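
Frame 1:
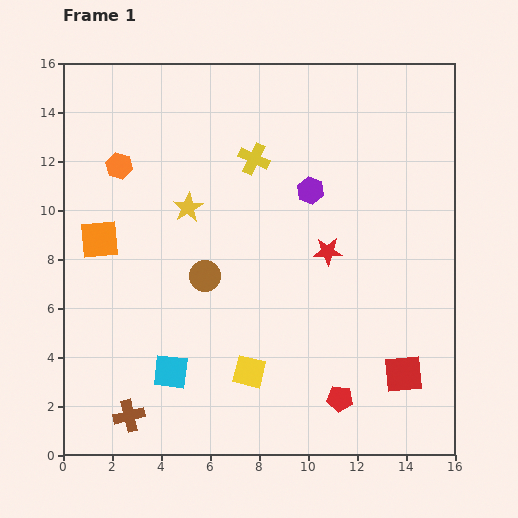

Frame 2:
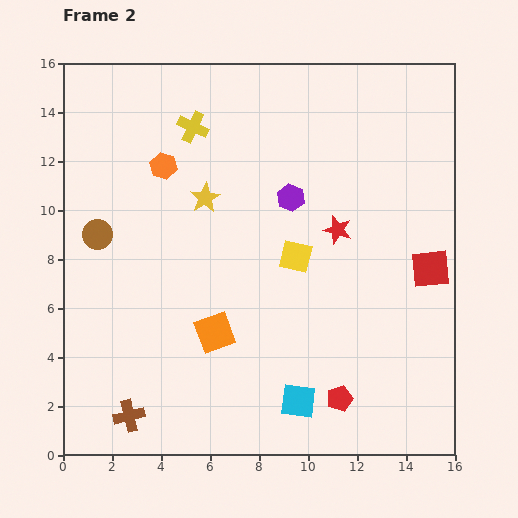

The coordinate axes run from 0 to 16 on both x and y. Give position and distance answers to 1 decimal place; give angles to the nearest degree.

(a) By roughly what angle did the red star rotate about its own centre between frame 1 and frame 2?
18° clockwise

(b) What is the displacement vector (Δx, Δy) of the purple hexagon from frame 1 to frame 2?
(-0.8, -0.3)

The purple hexagon was at (10.1, 10.8) in frame 1 and (9.3, 10.5) in frame 2.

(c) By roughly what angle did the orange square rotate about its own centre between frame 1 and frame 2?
15° counter-clockwise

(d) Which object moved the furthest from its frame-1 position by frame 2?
the orange square

(moved 6.0; next 5.3)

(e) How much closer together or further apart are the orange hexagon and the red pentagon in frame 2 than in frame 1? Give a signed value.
-1.2

Distance in frame 1: 13.1. Distance in frame 2: 11.9.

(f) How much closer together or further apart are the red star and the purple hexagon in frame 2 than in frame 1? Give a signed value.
-0.3

Distance in frame 1: 2.6. Distance in frame 2: 2.3.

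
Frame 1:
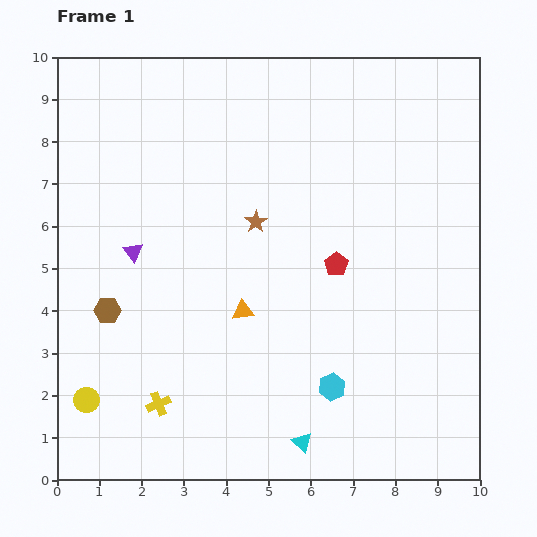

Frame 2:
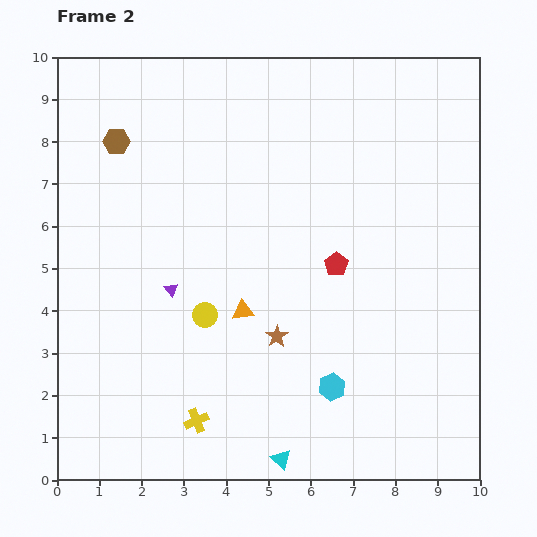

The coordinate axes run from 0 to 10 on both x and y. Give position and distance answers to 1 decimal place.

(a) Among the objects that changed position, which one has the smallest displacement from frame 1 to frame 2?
the cyan triangle

(moved 0.6)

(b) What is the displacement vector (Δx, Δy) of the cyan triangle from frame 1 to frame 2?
(-0.5, -0.4)

The cyan triangle was at (5.8, 0.9) in frame 1 and (5.3, 0.5) in frame 2.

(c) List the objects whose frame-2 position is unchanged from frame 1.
the orange triangle, the red pentagon, the cyan hexagon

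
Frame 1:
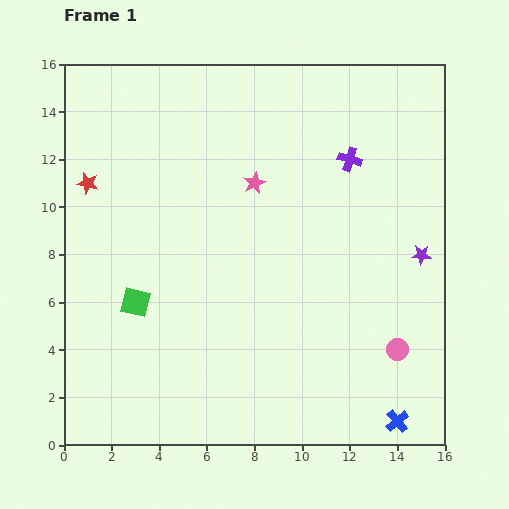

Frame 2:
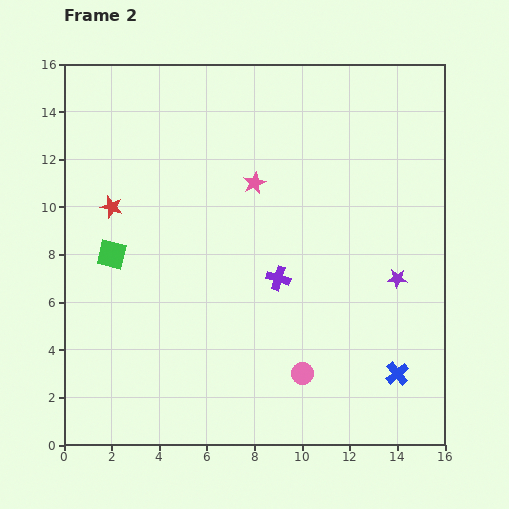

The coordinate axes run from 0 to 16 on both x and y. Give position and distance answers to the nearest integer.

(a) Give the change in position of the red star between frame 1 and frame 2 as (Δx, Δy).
(1, -1)

The red star was at (1, 11) in frame 1 and (2, 10) in frame 2.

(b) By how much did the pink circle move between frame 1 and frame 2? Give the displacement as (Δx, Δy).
(-4, -1)

The pink circle was at (14, 4) in frame 1 and (10, 3) in frame 2.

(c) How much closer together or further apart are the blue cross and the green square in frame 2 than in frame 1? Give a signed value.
+1

Distance in frame 1: 12. Distance in frame 2: 13.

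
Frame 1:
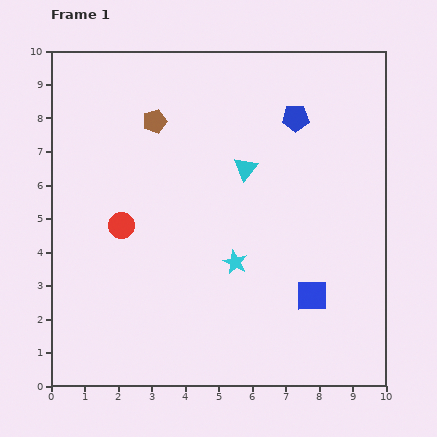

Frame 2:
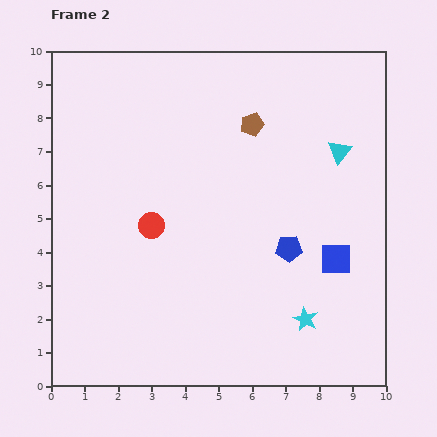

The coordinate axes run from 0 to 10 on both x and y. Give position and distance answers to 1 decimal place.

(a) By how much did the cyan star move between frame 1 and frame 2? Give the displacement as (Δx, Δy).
(2.1, -1.7)

The cyan star was at (5.5, 3.7) in frame 1 and (7.6, 2.0) in frame 2.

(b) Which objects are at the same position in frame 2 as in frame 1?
none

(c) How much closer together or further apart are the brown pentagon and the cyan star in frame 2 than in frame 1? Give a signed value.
+1.2

Distance in frame 1: 4.8. Distance in frame 2: 6.0.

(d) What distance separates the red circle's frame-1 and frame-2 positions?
0.9

The red circle moved from (2.1, 4.8) to (3.0, 4.8), a distance of √(0.9² + 0.0²) ≈ 0.9.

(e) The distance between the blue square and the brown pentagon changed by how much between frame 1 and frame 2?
-2.3

Distance in frame 1: 7.0. Distance in frame 2: 4.7.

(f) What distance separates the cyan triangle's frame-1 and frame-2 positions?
2.8

The cyan triangle moved from (5.8, 6.5) to (8.6, 7.0), a distance of √(2.8² + 0.5²) ≈ 2.8.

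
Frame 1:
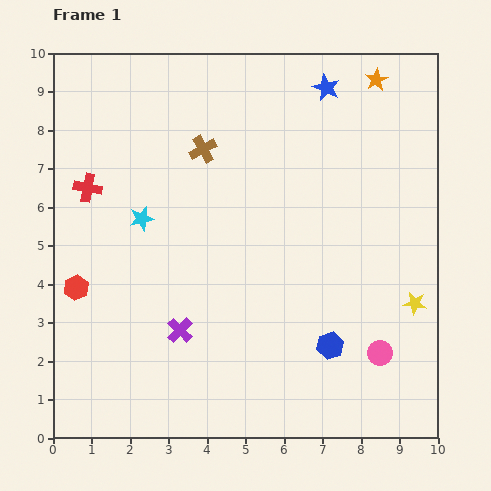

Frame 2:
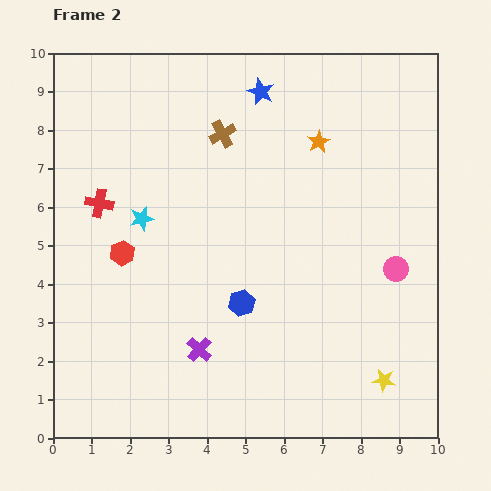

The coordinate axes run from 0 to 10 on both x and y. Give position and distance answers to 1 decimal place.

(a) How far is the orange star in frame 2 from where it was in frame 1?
2.2

The orange star moved from (8.4, 9.3) to (6.9, 7.7), a distance of √(1.5² + 1.6²) ≈ 2.2.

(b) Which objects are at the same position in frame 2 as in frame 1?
the cyan star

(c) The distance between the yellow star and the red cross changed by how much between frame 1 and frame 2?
-0.3

Distance in frame 1: 9.0. Distance in frame 2: 8.7.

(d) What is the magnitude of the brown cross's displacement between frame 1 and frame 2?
0.6

The brown cross moved from (3.9, 7.5) to (4.4, 7.9), a distance of √(0.5² + 0.4²) ≈ 0.6.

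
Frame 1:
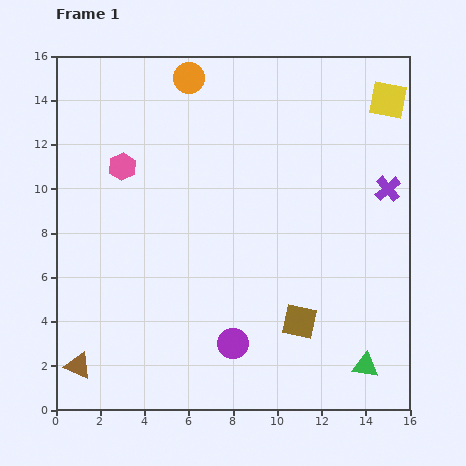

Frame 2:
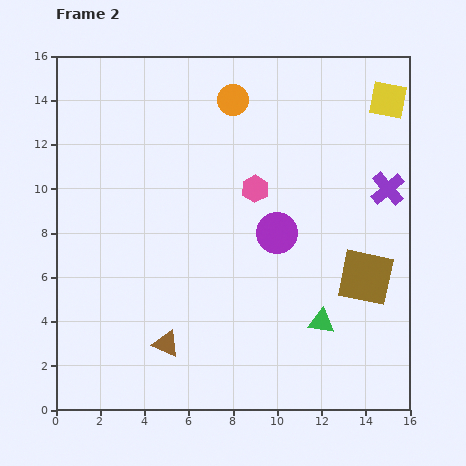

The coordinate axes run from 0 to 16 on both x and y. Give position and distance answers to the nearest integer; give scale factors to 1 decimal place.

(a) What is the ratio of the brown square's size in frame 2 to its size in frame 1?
1.6×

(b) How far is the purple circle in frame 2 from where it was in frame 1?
5

The purple circle moved from (8, 3) to (10, 8), a distance of √(2² + 5²) ≈ 5.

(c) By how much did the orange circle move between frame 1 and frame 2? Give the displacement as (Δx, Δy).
(2, -1)

The orange circle was at (6, 15) in frame 1 and (8, 14) in frame 2.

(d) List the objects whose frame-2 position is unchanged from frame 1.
the purple cross, the yellow square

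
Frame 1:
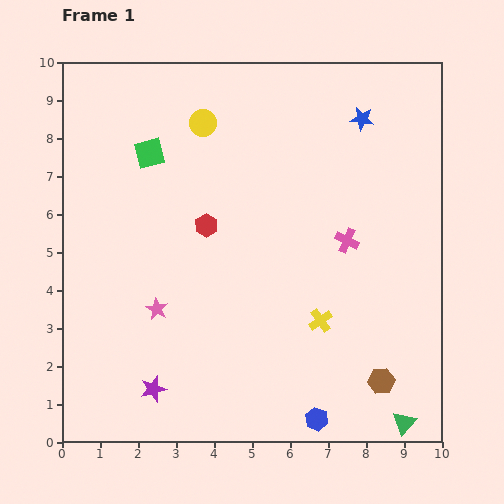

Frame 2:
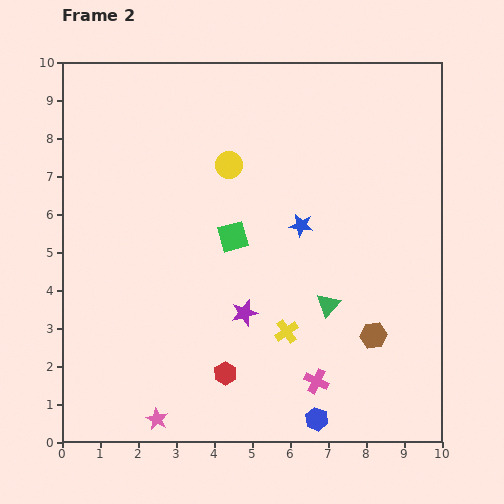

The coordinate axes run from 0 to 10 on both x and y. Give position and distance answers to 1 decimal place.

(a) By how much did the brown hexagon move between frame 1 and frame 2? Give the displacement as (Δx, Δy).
(-0.2, 1.2)

The brown hexagon was at (8.4, 1.6) in frame 1 and (8.2, 2.8) in frame 2.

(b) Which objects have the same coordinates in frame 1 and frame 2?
the blue hexagon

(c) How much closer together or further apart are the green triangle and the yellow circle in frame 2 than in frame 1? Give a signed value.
-5.0

Distance in frame 1: 9.5. Distance in frame 2: 4.5.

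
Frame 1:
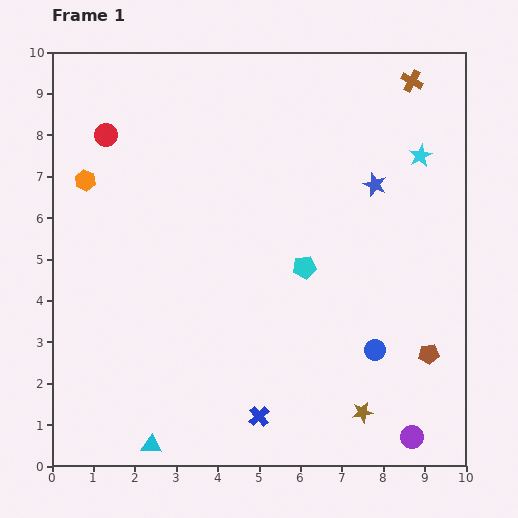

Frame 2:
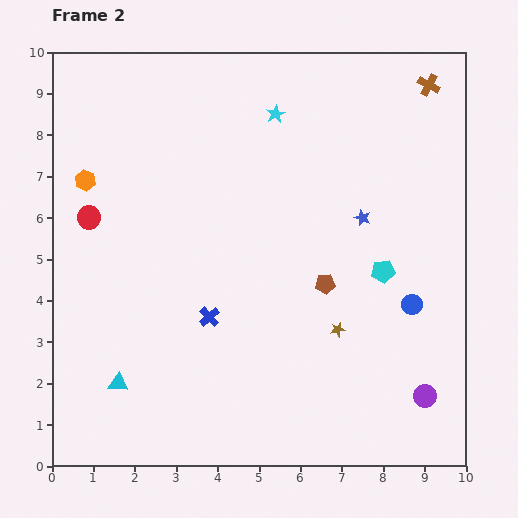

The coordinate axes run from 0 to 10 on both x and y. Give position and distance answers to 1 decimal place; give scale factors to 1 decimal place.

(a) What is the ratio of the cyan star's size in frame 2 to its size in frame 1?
0.8×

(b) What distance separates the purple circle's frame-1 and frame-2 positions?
1.0

The purple circle moved from (8.7, 0.7) to (9.0, 1.7), a distance of √(0.3² + 1.0²) ≈ 1.0.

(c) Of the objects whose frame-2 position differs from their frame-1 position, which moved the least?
the brown cross

(moved 0.4)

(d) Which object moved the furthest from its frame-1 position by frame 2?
the cyan star

(moved 3.6; next 3.0)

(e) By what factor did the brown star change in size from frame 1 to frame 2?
0.7×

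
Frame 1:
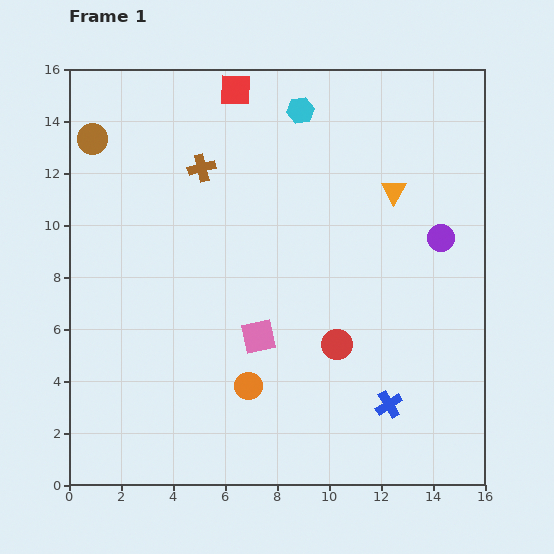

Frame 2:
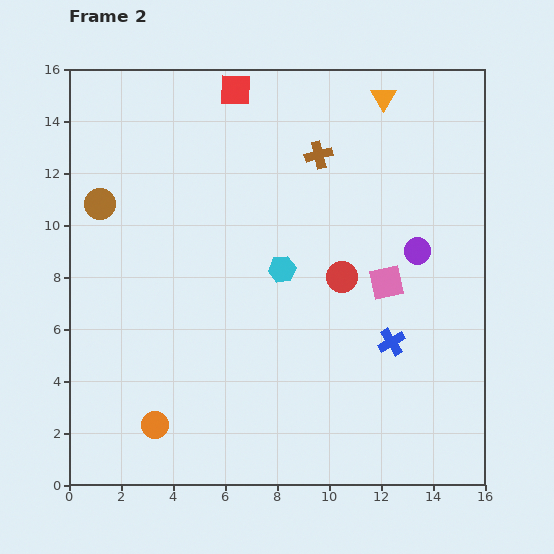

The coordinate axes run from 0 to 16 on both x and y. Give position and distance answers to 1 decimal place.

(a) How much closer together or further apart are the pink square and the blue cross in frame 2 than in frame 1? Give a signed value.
-3.3

Distance in frame 1: 5.6. Distance in frame 2: 2.3.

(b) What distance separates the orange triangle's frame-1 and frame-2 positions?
3.6

The orange triangle moved from (12.5, 11.3) to (12.1, 14.9), a distance of √(0.4² + 3.6²) ≈ 3.6.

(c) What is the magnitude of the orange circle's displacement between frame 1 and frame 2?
3.9

The orange circle moved from (6.9, 3.8) to (3.3, 2.3), a distance of √(3.6² + 1.5²) ≈ 3.9.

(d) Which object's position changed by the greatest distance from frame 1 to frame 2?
the cyan hexagon

(moved 6.1; next 5.3)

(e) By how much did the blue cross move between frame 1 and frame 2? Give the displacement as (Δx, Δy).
(0.1, 2.4)

The blue cross was at (12.3, 3.1) in frame 1 and (12.4, 5.5) in frame 2.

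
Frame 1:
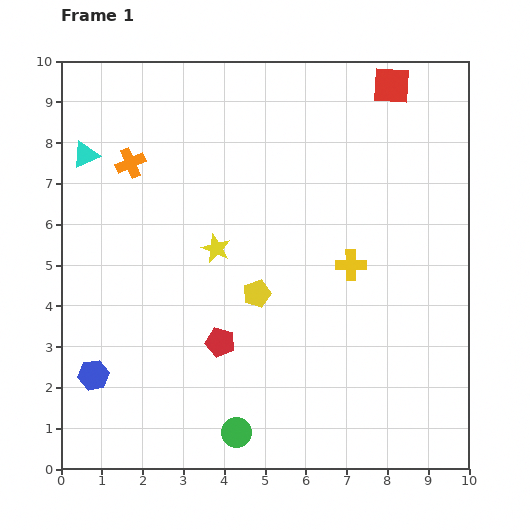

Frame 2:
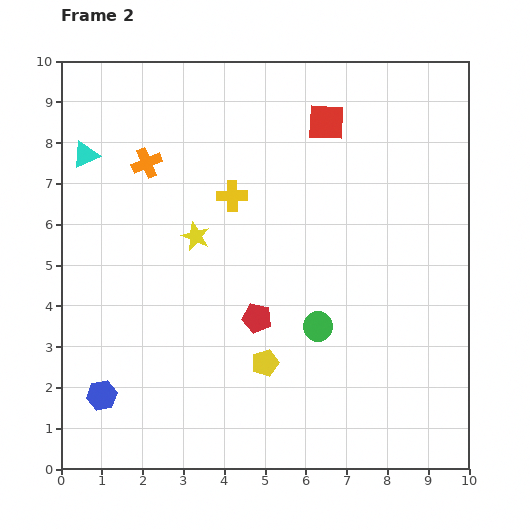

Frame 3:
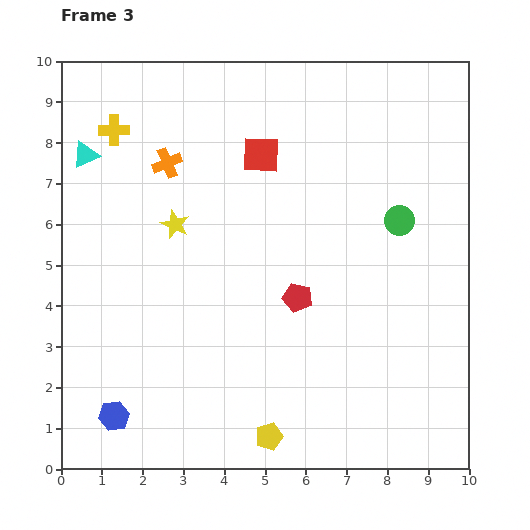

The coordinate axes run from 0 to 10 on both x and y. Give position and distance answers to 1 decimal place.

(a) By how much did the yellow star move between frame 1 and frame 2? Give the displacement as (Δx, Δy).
(-0.5, 0.3)

The yellow star was at (3.8, 5.4) in frame 1 and (3.3, 5.7) in frame 2.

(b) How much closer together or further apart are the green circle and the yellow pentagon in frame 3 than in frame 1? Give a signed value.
+2.8

Distance in frame 1: 3.4. Distance in frame 3: 6.2.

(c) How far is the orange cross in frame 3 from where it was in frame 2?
0.5

The orange cross moved from (2.1, 7.5) to (2.6, 7.5), a distance of √(0.5² + 0.0²) ≈ 0.5.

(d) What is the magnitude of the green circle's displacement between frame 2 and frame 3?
3.3

The green circle moved from (6.3, 3.5) to (8.3, 6.1), a distance of √(2.0² + 2.6²) ≈ 3.3.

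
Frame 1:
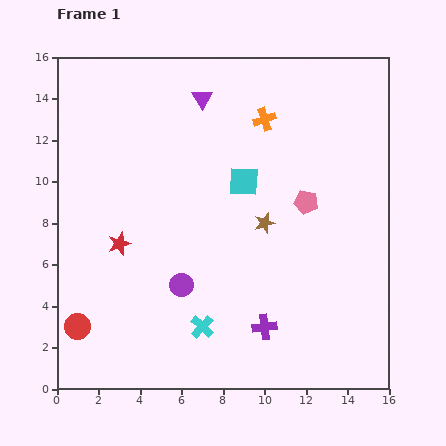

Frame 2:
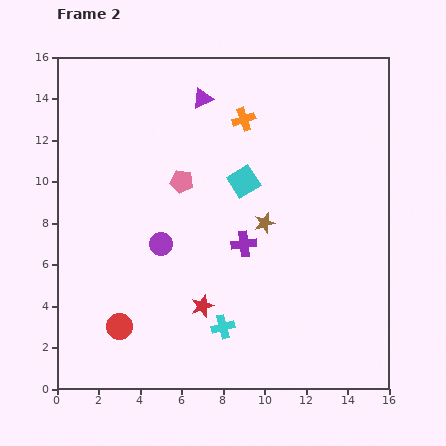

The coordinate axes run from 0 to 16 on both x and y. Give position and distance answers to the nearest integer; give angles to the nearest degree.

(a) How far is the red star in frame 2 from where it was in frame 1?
5

The red star moved from (3, 7) to (7, 4), a distance of √(4² + 3²) ≈ 5.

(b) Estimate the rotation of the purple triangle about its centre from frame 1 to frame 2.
35° clockwise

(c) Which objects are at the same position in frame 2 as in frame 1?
the brown star, the purple triangle, the cyan square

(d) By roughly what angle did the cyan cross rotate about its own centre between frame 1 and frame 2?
33° clockwise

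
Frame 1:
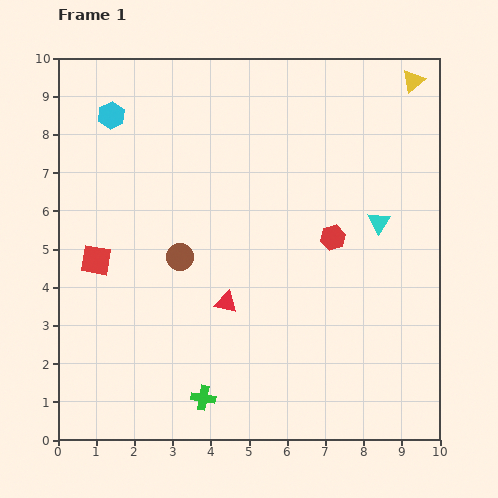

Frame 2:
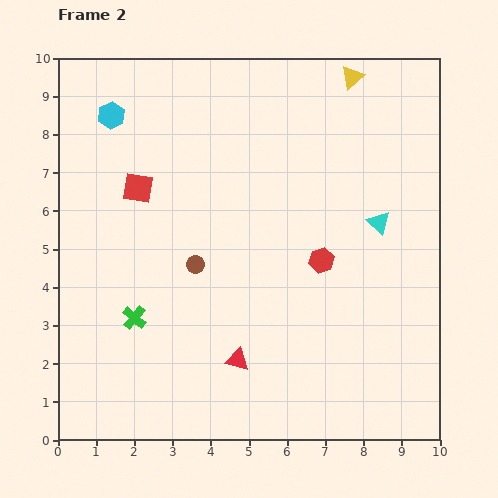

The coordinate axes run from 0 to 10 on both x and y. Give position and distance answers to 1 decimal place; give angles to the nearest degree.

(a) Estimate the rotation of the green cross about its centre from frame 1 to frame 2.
30° clockwise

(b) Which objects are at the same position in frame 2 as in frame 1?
the cyan triangle, the cyan hexagon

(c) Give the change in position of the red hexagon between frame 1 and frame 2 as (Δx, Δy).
(-0.3, -0.6)

The red hexagon was at (7.2, 5.3) in frame 1 and (6.9, 4.7) in frame 2.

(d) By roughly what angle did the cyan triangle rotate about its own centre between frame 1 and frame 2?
20° counter-clockwise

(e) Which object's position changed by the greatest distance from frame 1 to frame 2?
the green cross

(moved 2.8; next 2.2)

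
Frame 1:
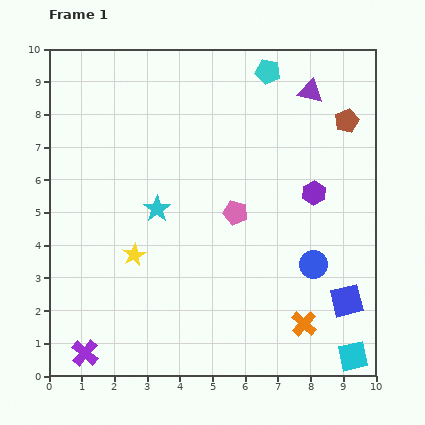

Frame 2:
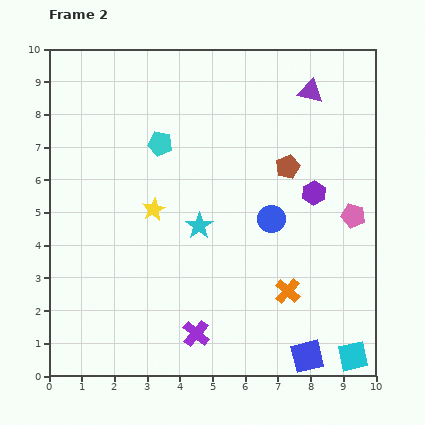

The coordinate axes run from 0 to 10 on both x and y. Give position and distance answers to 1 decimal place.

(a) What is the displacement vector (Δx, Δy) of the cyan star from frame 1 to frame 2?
(1.3, -0.5)

The cyan star was at (3.3, 5.1) in frame 1 and (4.6, 4.6) in frame 2.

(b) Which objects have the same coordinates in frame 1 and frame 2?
the purple triangle, the cyan square, the purple hexagon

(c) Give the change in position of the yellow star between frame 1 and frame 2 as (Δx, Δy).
(0.6, 1.4)

The yellow star was at (2.6, 3.7) in frame 1 and (3.2, 5.1) in frame 2.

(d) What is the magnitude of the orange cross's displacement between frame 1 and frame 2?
1.1

The orange cross moved from (7.8, 1.6) to (7.3, 2.6), a distance of √(0.5² + 1.0²) ≈ 1.1.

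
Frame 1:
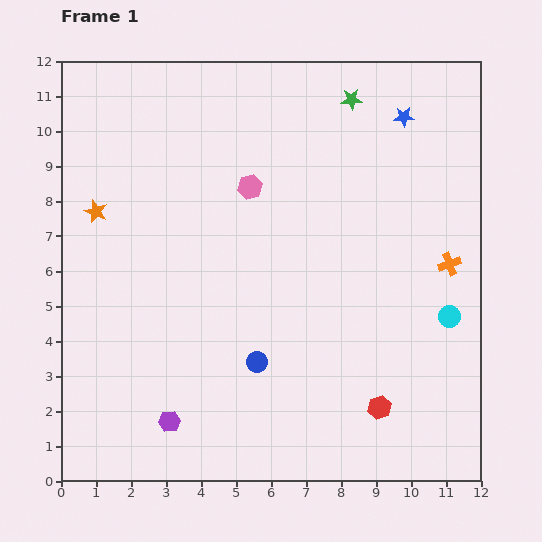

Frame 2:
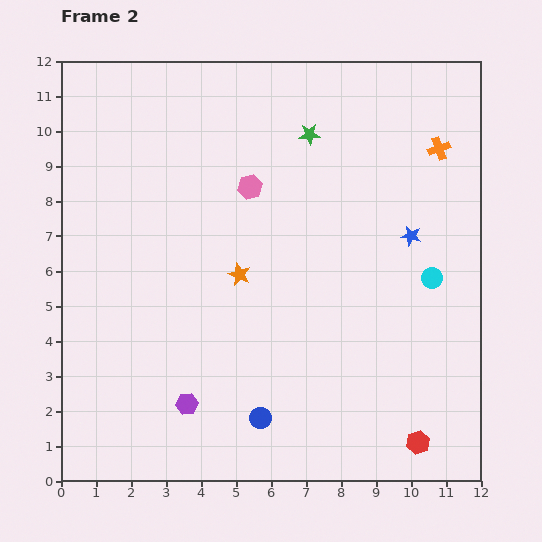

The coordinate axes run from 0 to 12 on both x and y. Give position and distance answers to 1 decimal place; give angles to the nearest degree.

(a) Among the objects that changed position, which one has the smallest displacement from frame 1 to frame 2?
the purple hexagon

(moved 0.7)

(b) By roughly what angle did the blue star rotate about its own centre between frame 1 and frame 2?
16° clockwise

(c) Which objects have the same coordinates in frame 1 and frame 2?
the pink hexagon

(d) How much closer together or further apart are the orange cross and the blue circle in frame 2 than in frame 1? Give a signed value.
+3.0

Distance in frame 1: 6.2. Distance in frame 2: 9.2.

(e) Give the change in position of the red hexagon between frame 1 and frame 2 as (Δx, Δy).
(1.1, -1.0)

The red hexagon was at (9.1, 2.1) in frame 1 and (10.2, 1.1) in frame 2.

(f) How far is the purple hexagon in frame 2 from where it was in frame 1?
0.7

The purple hexagon moved from (3.1, 1.7) to (3.6, 2.2), a distance of √(0.5² + 0.5²) ≈ 0.7.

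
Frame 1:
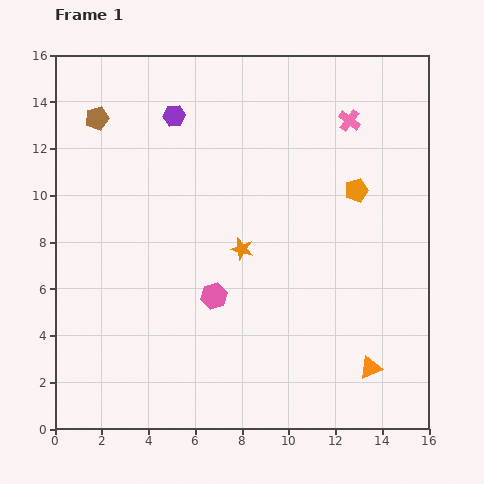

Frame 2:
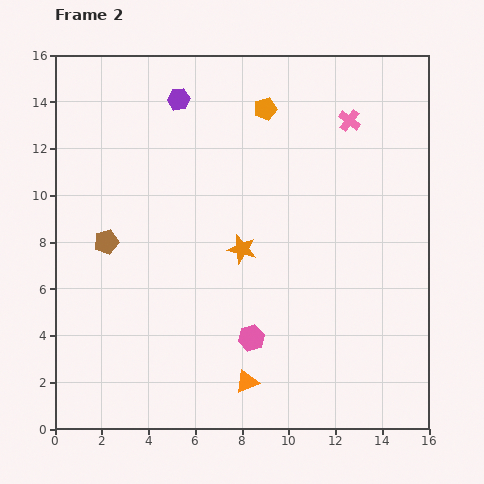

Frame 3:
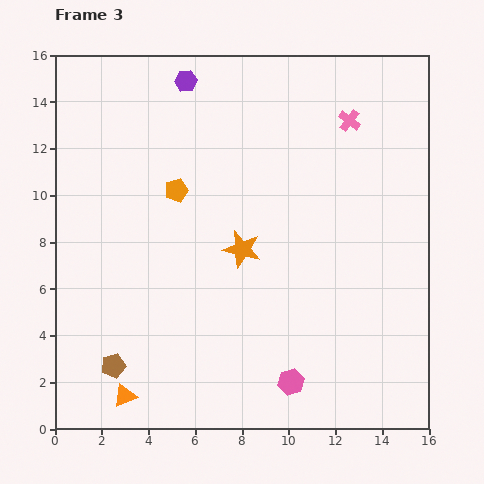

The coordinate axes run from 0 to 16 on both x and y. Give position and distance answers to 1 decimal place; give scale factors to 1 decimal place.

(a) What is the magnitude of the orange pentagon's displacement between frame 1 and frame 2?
5.2

The orange pentagon moved from (12.9, 10.2) to (9.0, 13.7), a distance of √(3.9² + 3.5²) ≈ 5.2.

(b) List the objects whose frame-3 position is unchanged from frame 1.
the orange star, the pink cross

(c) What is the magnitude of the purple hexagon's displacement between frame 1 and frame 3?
1.6

The purple hexagon moved from (5.1, 13.4) to (5.6, 14.9), a distance of √(0.5² + 1.5²) ≈ 1.6.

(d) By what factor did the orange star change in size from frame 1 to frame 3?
1.7×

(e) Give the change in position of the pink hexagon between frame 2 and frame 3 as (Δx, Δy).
(1.7, -1.9)

The pink hexagon was at (8.4, 3.9) in frame 2 and (10.1, 2.0) in frame 3.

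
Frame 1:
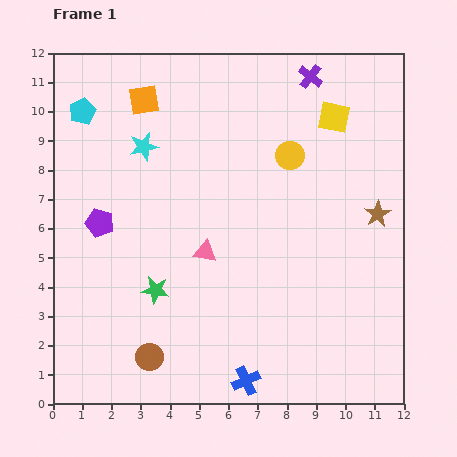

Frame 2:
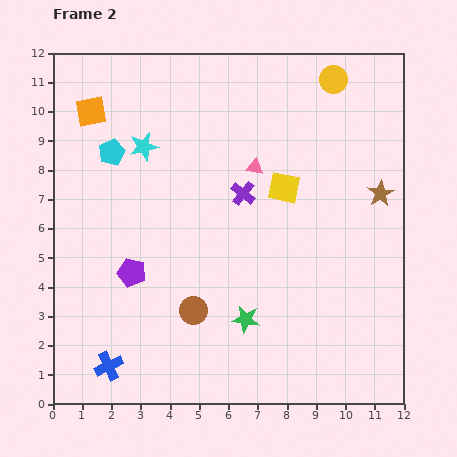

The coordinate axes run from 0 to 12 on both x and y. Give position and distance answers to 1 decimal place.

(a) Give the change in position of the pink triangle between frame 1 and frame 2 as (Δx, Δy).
(1.7, 2.9)

The pink triangle was at (5.2, 5.2) in frame 1 and (6.9, 8.1) in frame 2.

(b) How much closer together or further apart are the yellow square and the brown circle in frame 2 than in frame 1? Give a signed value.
-5.1

Distance in frame 1: 10.3. Distance in frame 2: 5.2.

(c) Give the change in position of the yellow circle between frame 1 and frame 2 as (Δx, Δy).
(1.5, 2.6)

The yellow circle was at (8.1, 8.5) in frame 1 and (9.6, 11.1) in frame 2.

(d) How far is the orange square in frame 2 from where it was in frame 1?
1.8

The orange square moved from (3.1, 10.4) to (1.3, 10.0), a distance of √(1.8² + 0.4²) ≈ 1.8.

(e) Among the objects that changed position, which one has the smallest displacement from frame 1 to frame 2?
the brown star

(moved 0.7)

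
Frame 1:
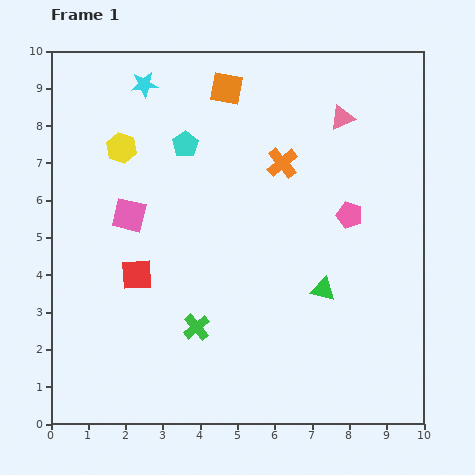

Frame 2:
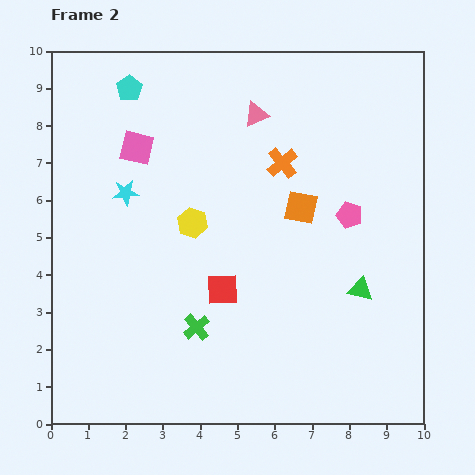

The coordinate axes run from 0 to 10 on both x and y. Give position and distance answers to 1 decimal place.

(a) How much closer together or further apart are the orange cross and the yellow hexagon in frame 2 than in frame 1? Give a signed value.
-1.4

Distance in frame 1: 4.3. Distance in frame 2: 2.9.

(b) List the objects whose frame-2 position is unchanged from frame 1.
the pink pentagon, the orange cross, the green cross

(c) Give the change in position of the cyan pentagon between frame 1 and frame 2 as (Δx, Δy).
(-1.5, 1.5)

The cyan pentagon was at (3.6, 7.5) in frame 1 and (2.1, 9.0) in frame 2.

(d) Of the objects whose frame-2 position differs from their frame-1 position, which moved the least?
the green triangle

(moved 1.0)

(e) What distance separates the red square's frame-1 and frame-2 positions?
2.3

The red square moved from (2.3, 4.0) to (4.6, 3.6), a distance of √(2.3² + 0.4²) ≈ 2.3.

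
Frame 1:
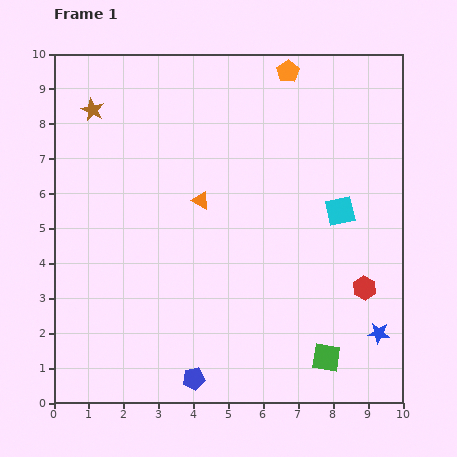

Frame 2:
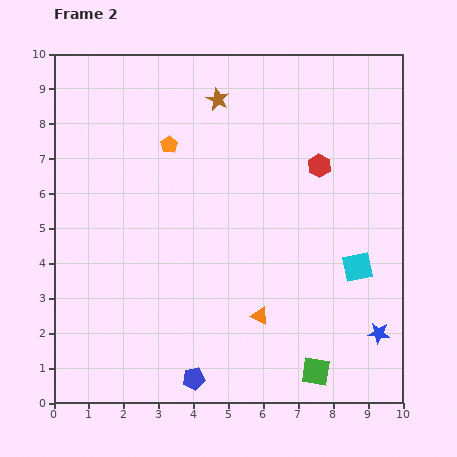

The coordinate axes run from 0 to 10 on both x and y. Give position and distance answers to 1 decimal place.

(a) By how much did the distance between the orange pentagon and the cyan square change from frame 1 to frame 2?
+2.1

Distance in frame 1: 4.3. Distance in frame 2: 6.4.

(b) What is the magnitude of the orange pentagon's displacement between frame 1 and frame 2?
4.0

The orange pentagon moved from (6.7, 9.5) to (3.3, 7.4), a distance of √(3.4² + 2.1²) ≈ 4.0.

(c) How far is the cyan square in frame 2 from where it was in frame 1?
1.7

The cyan square moved from (8.2, 5.5) to (8.7, 3.9), a distance of √(0.5² + 1.6²) ≈ 1.7.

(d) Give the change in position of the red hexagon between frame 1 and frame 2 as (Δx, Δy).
(-1.3, 3.5)

The red hexagon was at (8.9, 3.3) in frame 1 and (7.6, 6.8) in frame 2.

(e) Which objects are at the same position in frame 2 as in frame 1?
the blue star, the blue pentagon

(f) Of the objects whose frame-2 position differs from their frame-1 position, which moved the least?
the green square

(moved 0.5)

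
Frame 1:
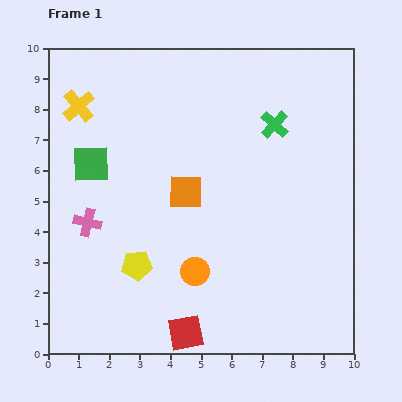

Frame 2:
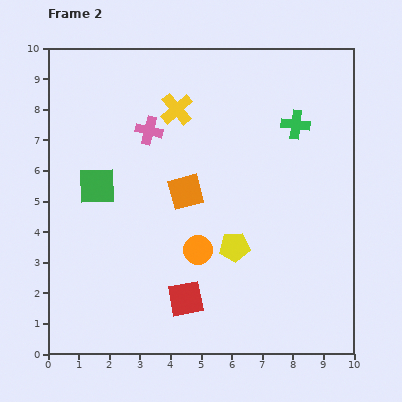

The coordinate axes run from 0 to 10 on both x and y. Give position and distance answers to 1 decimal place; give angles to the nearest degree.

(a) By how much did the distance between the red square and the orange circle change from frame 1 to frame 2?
-0.4

Distance in frame 1: 2.0. Distance in frame 2: 1.6.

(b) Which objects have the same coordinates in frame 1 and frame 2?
the orange square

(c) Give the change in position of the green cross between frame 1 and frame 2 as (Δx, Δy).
(0.7, 0.0)

The green cross was at (7.4, 7.5) in frame 1 and (8.1, 7.5) in frame 2.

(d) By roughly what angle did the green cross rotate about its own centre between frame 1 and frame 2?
36° counter-clockwise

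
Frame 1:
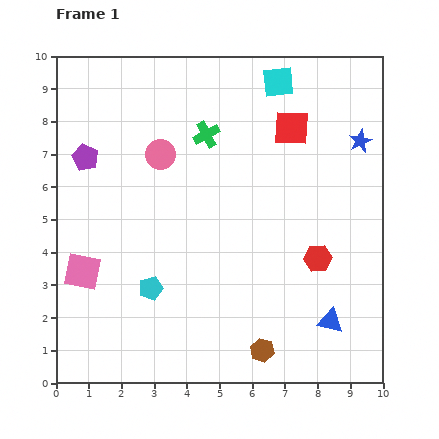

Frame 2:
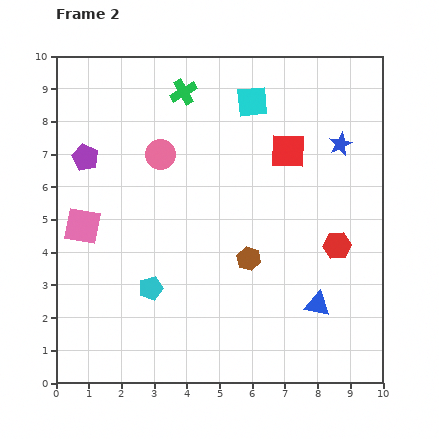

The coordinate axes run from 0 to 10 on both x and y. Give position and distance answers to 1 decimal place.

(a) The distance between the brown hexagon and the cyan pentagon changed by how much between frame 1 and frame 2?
-0.8

Distance in frame 1: 3.9. Distance in frame 2: 3.1.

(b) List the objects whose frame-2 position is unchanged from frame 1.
the pink circle, the cyan pentagon, the purple pentagon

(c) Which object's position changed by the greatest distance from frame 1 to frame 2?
the brown hexagon

(moved 2.8; next 1.5)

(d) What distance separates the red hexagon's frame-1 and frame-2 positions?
0.7

The red hexagon moved from (8.0, 3.8) to (8.6, 4.2), a distance of √(0.6² + 0.4²) ≈ 0.7.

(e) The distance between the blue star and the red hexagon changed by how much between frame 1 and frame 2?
-0.7

Distance in frame 1: 3.8. Distance in frame 2: 3.1.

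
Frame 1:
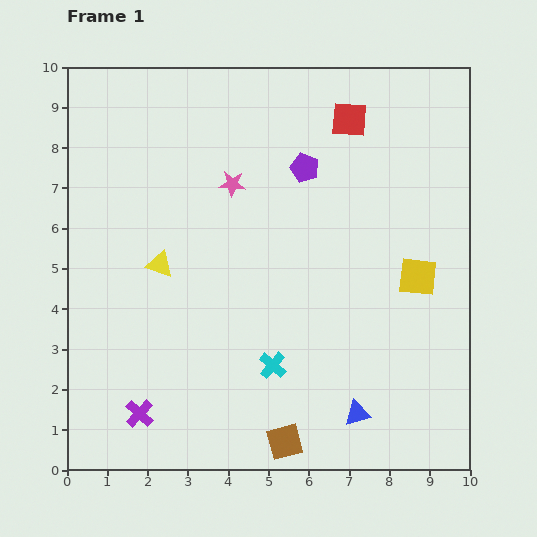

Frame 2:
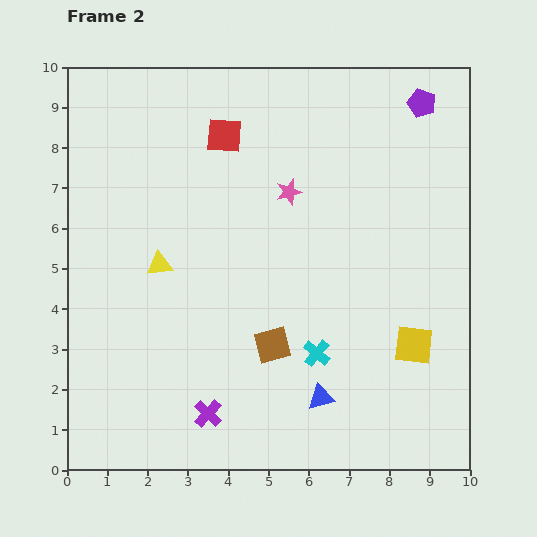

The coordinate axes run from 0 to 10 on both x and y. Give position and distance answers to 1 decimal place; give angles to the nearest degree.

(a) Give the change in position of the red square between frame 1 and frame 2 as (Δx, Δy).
(-3.1, -0.4)

The red square was at (7.0, 8.7) in frame 1 and (3.9, 8.3) in frame 2.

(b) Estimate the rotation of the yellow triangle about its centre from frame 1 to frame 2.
25° counter-clockwise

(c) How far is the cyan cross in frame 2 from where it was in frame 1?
1.1

The cyan cross moved from (5.1, 2.6) to (6.2, 2.9), a distance of √(1.1² + 0.3²) ≈ 1.1.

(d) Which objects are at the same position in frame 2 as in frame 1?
the yellow triangle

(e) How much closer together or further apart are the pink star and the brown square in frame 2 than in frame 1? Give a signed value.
-2.7

Distance in frame 1: 6.5. Distance in frame 2: 3.8.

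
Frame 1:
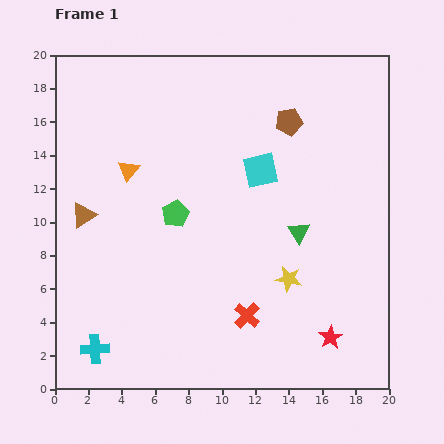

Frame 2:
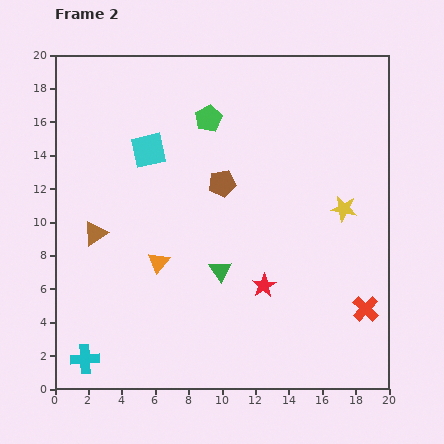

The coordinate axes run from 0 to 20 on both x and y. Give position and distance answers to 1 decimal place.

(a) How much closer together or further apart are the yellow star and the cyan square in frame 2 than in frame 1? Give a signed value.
+5.5

Distance in frame 1: 6.7. Distance in frame 2: 12.2.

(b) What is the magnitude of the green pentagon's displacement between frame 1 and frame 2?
6.0

The green pentagon moved from (7.2, 10.5) to (9.2, 16.2), a distance of √(2.0² + 5.7²) ≈ 6.0.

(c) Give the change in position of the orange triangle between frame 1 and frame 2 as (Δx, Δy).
(1.8, -5.5)

The orange triangle was at (4.4, 13.1) in frame 1 and (6.2, 7.6) in frame 2.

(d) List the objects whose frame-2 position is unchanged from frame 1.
none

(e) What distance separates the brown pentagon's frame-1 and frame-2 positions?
5.4

The brown pentagon moved from (14.0, 16.0) to (10.0, 12.3), a distance of √(4.0² + 3.7²) ≈ 5.4.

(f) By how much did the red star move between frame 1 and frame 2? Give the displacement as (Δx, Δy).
(-4.0, 3.1)

The red star was at (16.5, 3.1) in frame 1 and (12.5, 6.2) in frame 2.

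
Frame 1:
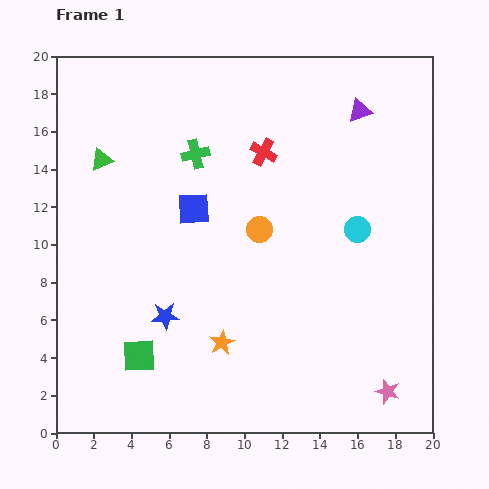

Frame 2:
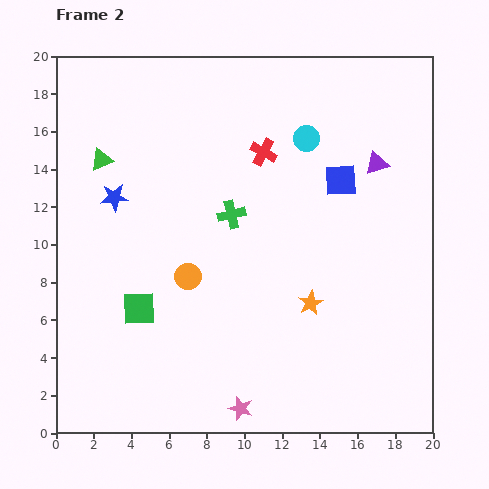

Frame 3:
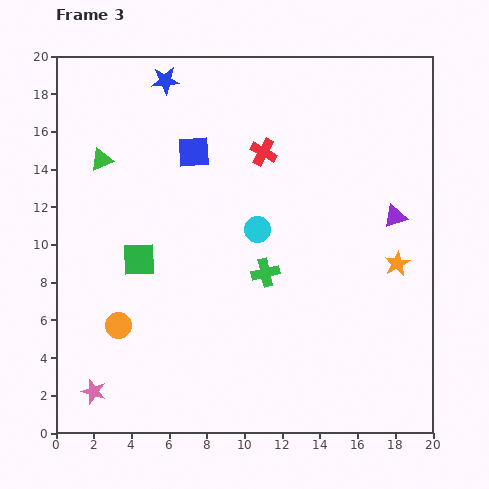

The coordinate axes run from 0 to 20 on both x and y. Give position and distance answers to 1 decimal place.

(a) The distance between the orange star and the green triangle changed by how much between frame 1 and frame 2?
+1.9

Distance in frame 1: 11.6. Distance in frame 2: 13.5.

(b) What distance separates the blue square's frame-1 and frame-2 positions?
7.9

The blue square moved from (7.3, 11.9) to (15.1, 13.4), a distance of √(7.8² + 1.5²) ≈ 7.9.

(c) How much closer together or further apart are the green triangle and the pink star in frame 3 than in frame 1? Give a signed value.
-7.3

Distance in frame 1: 19.6. Distance in frame 3: 12.3.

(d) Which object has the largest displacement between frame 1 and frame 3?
the pink star

(moved 15.6; next 12.5)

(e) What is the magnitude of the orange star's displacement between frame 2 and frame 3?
5.1

The orange star moved from (13.5, 6.9) to (18.1, 9.0), a distance of √(4.6² + 2.1²) ≈ 5.1.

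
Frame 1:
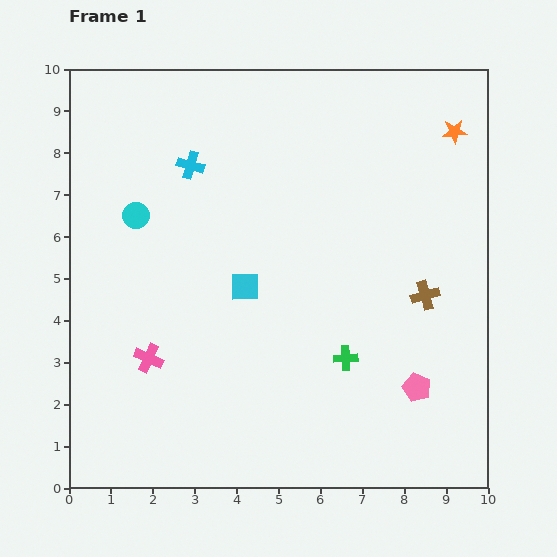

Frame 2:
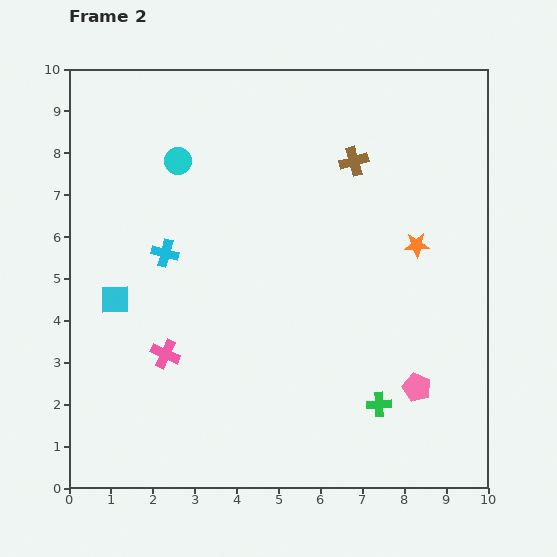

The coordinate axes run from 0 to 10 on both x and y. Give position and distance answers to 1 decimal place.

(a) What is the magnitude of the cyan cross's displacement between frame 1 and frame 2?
2.2

The cyan cross moved from (2.9, 7.7) to (2.3, 5.6), a distance of √(0.6² + 2.1²) ≈ 2.2.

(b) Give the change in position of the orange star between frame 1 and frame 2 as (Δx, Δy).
(-0.9, -2.7)

The orange star was at (9.2, 8.5) in frame 1 and (8.3, 5.8) in frame 2.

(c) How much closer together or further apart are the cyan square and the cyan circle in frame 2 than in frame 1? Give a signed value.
+0.5

Distance in frame 1: 3.1. Distance in frame 2: 3.6.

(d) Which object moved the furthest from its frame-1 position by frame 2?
the brown cross

(moved 3.6; next 3.1)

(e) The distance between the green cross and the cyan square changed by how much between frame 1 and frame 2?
+3.9

Distance in frame 1: 2.9. Distance in frame 2: 6.8.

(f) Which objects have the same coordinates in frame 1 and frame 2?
the pink pentagon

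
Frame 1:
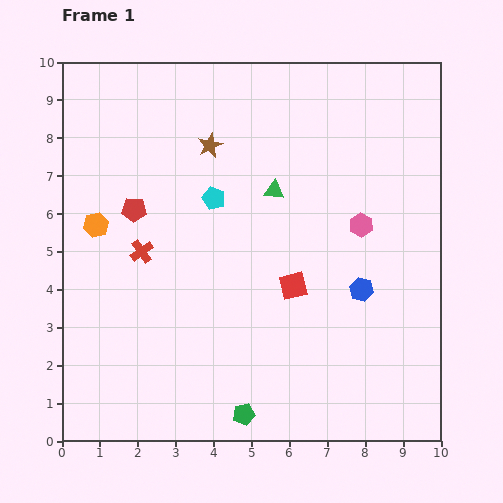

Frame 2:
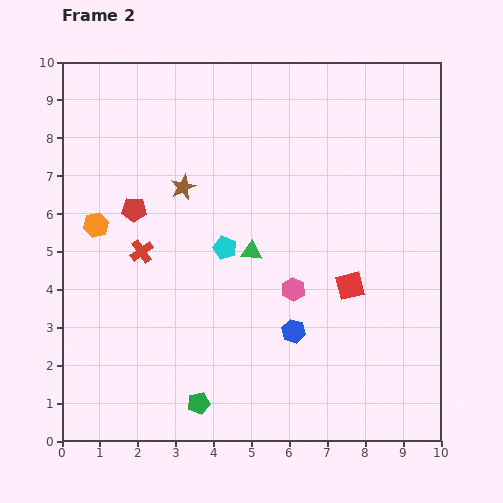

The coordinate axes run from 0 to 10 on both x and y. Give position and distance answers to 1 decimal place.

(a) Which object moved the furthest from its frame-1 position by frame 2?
the pink hexagon

(moved 2.5; next 2.1)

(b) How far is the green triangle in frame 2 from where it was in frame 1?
1.7

The green triangle moved from (5.6, 6.6) to (5.0, 5.0), a distance of √(0.6² + 1.6²) ≈ 1.7.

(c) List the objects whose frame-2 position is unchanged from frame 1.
the red pentagon, the red cross, the orange hexagon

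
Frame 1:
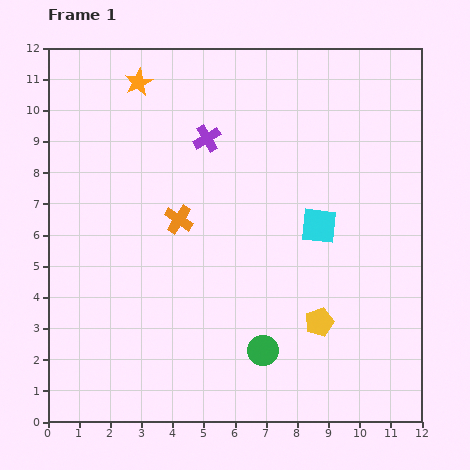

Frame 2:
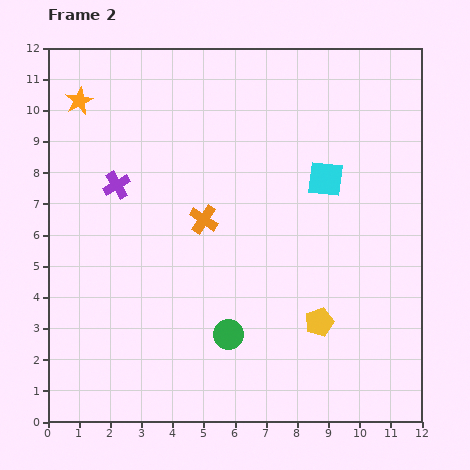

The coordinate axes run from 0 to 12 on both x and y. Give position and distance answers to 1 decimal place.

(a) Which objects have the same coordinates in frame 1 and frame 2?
the yellow pentagon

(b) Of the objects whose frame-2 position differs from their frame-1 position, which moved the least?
the orange cross

(moved 0.8)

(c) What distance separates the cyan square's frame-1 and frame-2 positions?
1.5

The cyan square moved from (8.7, 6.3) to (8.9, 7.8), a distance of √(0.2² + 1.5²) ≈ 1.5.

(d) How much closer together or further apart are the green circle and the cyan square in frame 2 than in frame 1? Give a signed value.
+1.5

Distance in frame 1: 4.4. Distance in frame 2: 5.9.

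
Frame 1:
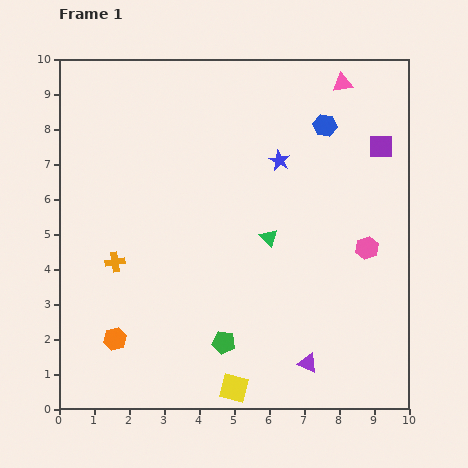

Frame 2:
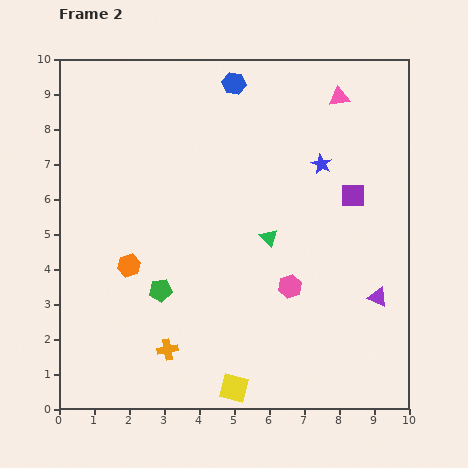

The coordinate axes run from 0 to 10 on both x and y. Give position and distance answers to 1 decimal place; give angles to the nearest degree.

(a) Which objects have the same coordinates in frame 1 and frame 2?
the green triangle, the yellow square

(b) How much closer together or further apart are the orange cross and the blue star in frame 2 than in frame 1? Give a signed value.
+1.4

Distance in frame 1: 5.5. Distance in frame 2: 6.9.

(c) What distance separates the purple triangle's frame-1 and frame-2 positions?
2.8

The purple triangle moved from (7.1, 1.3) to (9.1, 3.2), a distance of √(2.0² + 1.9²) ≈ 2.8.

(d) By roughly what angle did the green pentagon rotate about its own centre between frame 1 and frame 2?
16° counter-clockwise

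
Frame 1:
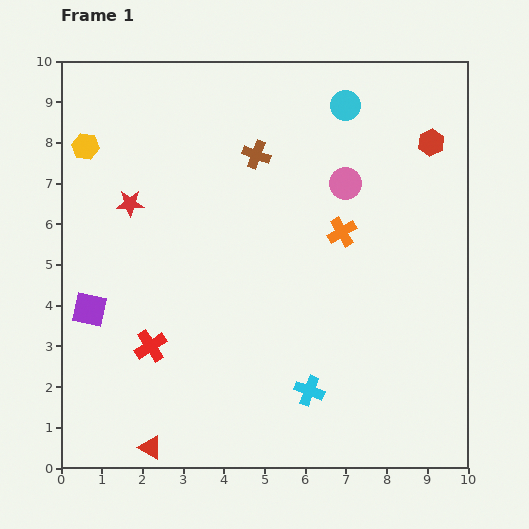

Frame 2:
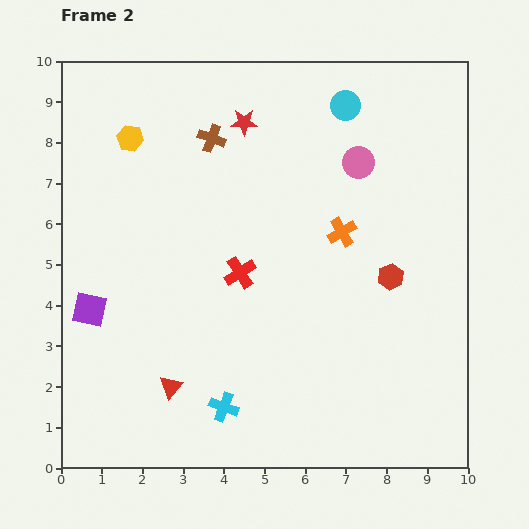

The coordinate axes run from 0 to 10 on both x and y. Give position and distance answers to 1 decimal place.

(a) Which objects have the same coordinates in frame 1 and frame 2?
the orange cross, the purple square, the cyan circle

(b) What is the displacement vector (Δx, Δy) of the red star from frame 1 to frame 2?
(2.8, 2.0)

The red star was at (1.7, 6.5) in frame 1 and (4.5, 8.5) in frame 2.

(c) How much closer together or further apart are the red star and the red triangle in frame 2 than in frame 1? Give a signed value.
+0.7

Distance in frame 1: 6.0. Distance in frame 2: 6.7.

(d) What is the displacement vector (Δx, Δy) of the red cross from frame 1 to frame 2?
(2.2, 1.8)

The red cross was at (2.2, 3.0) in frame 1 and (4.4, 4.8) in frame 2.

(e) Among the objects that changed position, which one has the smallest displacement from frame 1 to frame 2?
the pink circle

(moved 0.6)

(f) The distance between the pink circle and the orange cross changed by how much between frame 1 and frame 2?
+0.5

Distance in frame 1: 1.2. Distance in frame 2: 1.7.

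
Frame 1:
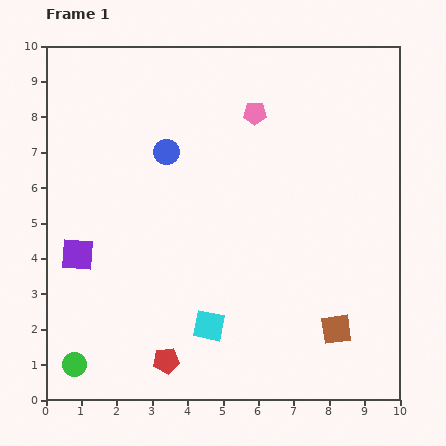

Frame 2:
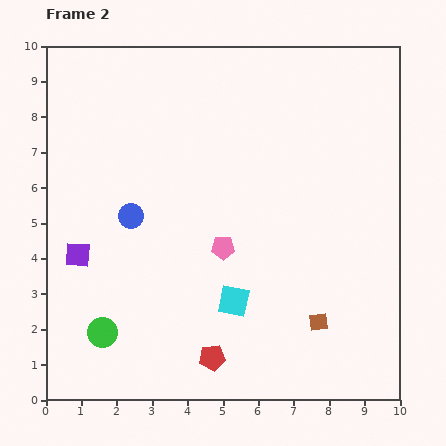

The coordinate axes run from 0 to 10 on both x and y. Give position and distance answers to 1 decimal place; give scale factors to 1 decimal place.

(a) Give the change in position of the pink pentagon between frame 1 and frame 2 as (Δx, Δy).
(-0.9, -3.8)

The pink pentagon was at (5.9, 8.1) in frame 1 and (5.0, 4.3) in frame 2.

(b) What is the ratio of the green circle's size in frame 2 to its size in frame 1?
1.3×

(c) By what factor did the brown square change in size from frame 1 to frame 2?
0.6×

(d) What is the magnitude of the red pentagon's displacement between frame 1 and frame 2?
1.3

The red pentagon moved from (3.4, 1.1) to (4.7, 1.2), a distance of √(1.3² + 0.1²) ≈ 1.3.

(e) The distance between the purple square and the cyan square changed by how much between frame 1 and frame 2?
+0.4

Distance in frame 1: 4.2. Distance in frame 2: 4.6.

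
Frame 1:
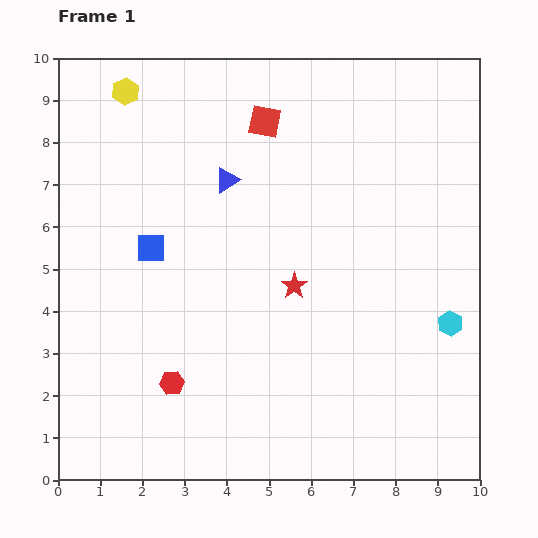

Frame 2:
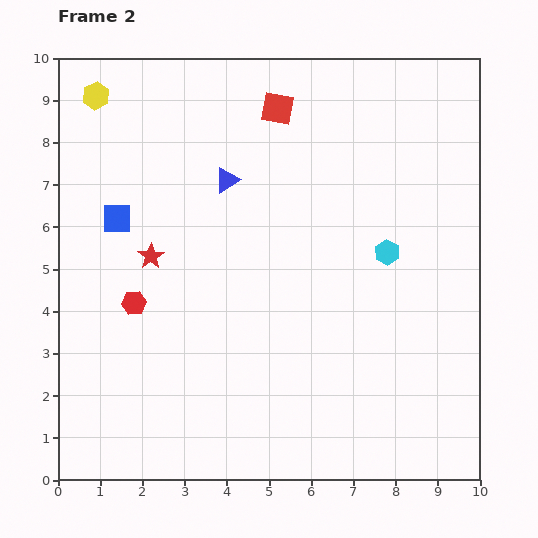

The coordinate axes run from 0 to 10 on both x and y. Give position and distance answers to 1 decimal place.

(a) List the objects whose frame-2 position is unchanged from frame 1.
the blue triangle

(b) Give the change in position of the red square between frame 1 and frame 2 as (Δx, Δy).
(0.3, 0.3)

The red square was at (4.9, 8.5) in frame 1 and (5.2, 8.8) in frame 2.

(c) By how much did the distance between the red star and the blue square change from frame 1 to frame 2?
-2.3

Distance in frame 1: 3.5. Distance in frame 2: 1.2.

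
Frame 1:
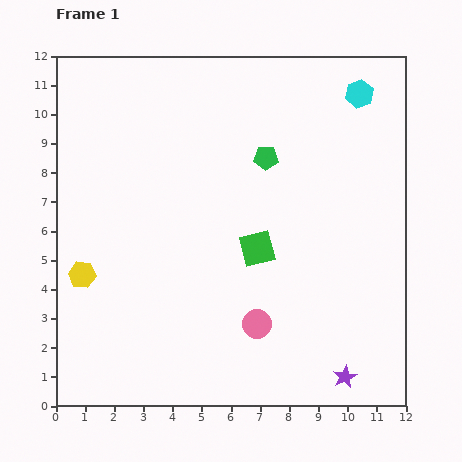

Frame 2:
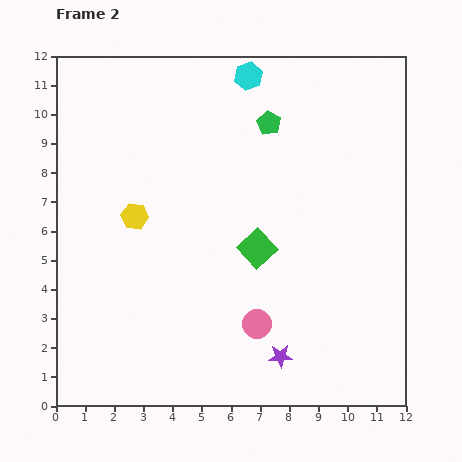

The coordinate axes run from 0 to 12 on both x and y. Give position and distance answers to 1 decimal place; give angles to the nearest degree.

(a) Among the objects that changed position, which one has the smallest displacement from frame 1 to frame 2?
the green pentagon

(moved 1.2)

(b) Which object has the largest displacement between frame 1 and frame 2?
the cyan hexagon

(moved 3.8; next 2.7)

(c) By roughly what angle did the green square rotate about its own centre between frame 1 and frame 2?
28° counter-clockwise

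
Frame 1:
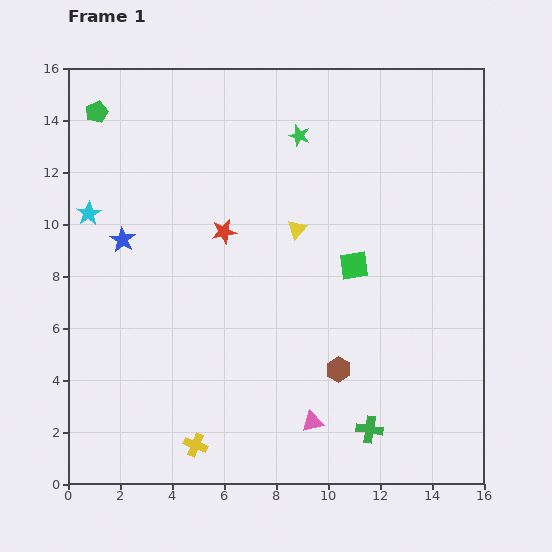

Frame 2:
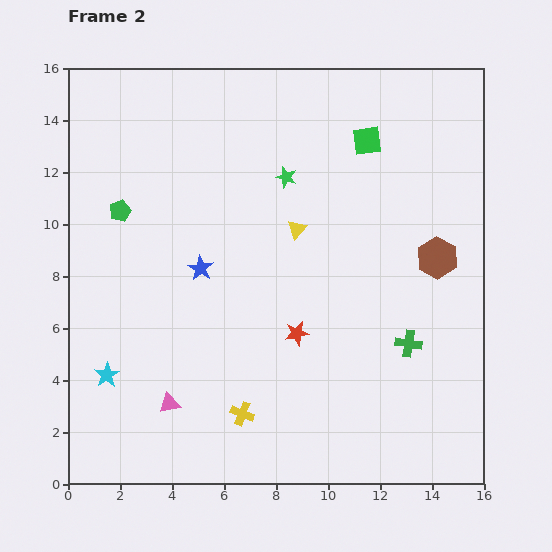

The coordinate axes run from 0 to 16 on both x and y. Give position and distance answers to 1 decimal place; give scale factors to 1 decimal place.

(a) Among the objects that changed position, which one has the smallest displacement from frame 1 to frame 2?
the green star

(moved 1.7)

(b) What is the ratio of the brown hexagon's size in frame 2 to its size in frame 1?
1.7×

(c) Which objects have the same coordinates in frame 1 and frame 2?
the yellow triangle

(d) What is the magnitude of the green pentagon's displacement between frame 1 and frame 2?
3.9

The green pentagon moved from (1.1, 14.3) to (2.0, 10.5), a distance of √(0.9² + 3.8²) ≈ 3.9.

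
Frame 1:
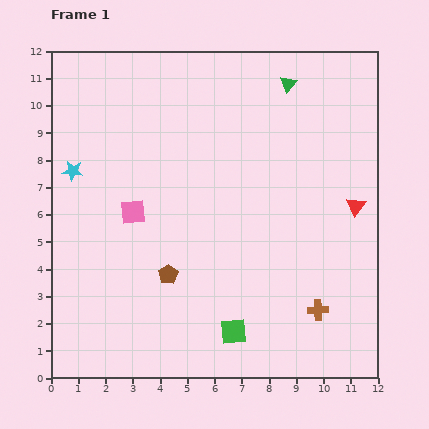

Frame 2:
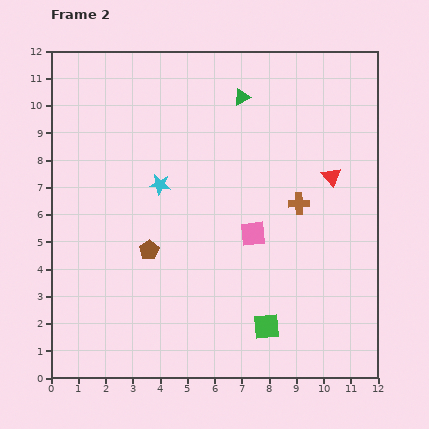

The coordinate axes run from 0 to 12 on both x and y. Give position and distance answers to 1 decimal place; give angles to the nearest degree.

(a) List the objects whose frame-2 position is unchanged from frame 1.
none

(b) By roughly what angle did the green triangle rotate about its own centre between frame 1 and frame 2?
23° clockwise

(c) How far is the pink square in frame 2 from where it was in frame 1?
4.5

The pink square moved from (3.0, 6.1) to (7.4, 5.3), a distance of √(4.4² + 0.8²) ≈ 4.5.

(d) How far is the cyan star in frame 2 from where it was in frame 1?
3.2

The cyan star moved from (0.8, 7.6) to (4.0, 7.1), a distance of √(3.2² + 0.5²) ≈ 3.2.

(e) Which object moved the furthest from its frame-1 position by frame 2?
the pink square

(moved 4.5; next 4.0)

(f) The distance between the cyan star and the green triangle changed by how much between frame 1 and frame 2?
-4.1

Distance in frame 1: 8.5. Distance in frame 2: 4.4.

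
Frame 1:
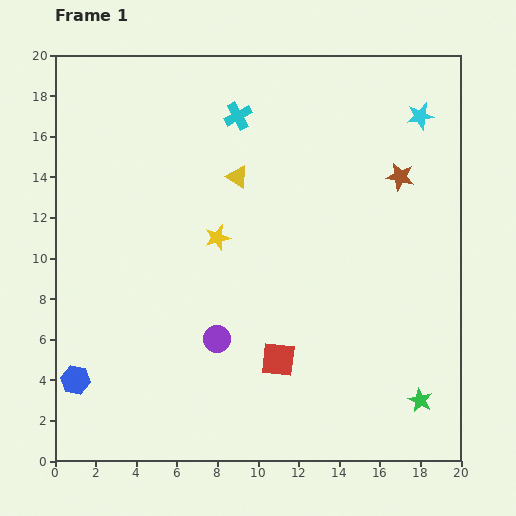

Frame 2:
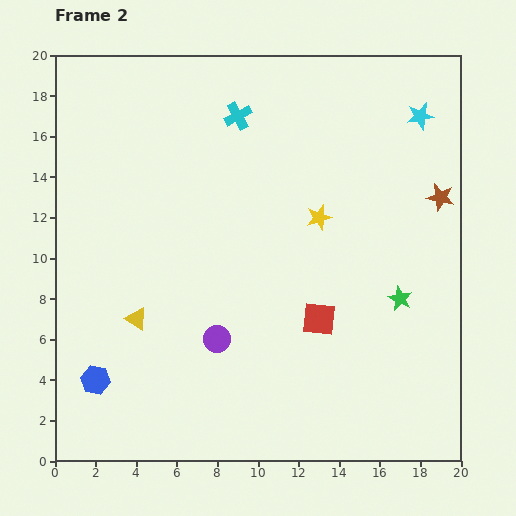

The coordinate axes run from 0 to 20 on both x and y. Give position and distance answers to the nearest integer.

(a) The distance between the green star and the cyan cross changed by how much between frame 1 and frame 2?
-5

Distance in frame 1: 17. Distance in frame 2: 12.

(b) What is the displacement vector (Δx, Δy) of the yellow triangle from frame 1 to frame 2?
(-5, -7)

The yellow triangle was at (9, 14) in frame 1 and (4, 7) in frame 2.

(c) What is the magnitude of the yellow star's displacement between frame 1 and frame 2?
5

The yellow star moved from (8, 11) to (13, 12), a distance of √(5² + 1²) ≈ 5.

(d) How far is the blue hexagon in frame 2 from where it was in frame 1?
1

The blue hexagon moved from (1, 4) to (2, 4), a distance of √(1² + 0²) ≈ 1.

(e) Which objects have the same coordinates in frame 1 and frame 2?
the cyan cross, the purple circle, the cyan star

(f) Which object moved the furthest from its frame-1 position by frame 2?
the yellow triangle

(moved 9; next 5)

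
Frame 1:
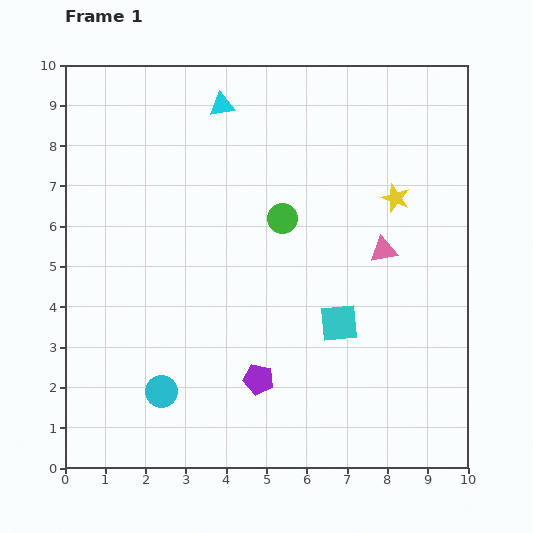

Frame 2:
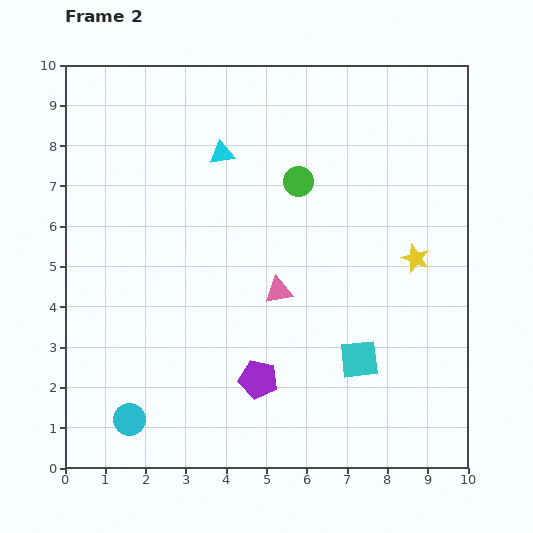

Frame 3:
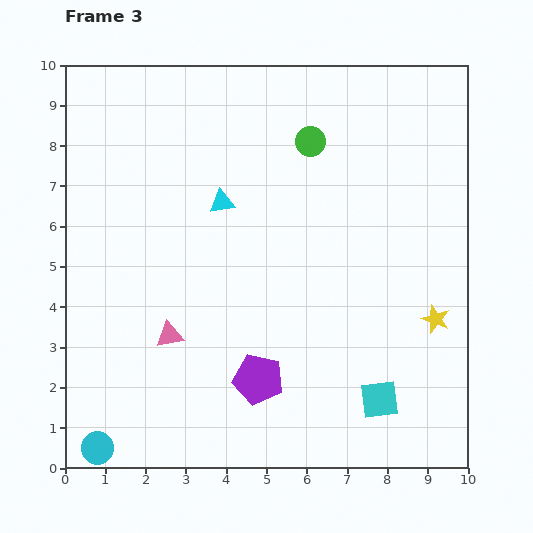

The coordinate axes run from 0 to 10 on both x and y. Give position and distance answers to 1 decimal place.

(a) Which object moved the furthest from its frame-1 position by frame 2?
the pink triangle

(moved 2.8; next 1.6)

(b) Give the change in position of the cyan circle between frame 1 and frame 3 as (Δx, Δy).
(-1.6, -1.4)

The cyan circle was at (2.4, 1.9) in frame 1 and (0.8, 0.5) in frame 3.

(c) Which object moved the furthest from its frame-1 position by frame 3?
the pink triangle

(moved 5.7; next 3.2)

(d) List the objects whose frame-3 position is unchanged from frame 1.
the purple pentagon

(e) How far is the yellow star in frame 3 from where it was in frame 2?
1.6

The yellow star moved from (8.7, 5.2) to (9.2, 3.7), a distance of √(0.5² + 1.5²) ≈ 1.6.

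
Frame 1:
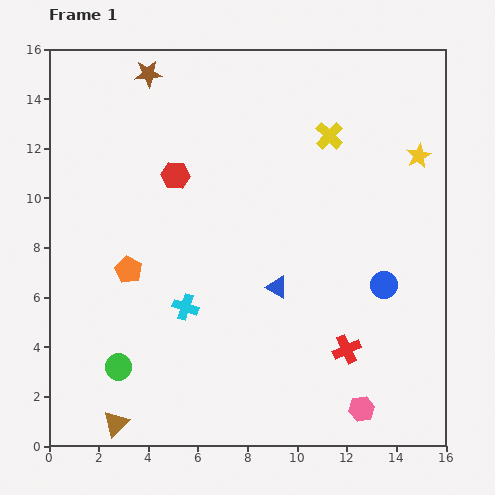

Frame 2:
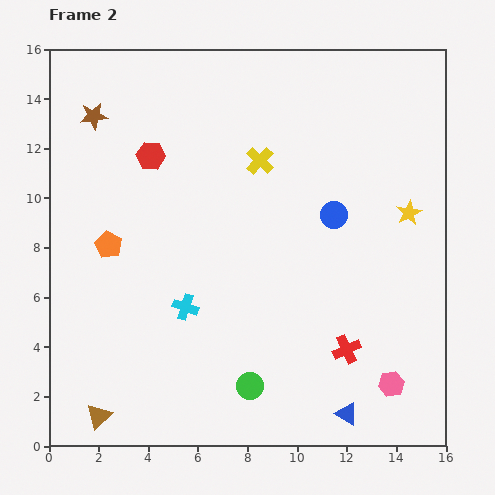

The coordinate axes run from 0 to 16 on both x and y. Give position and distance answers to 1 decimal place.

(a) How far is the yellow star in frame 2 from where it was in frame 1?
2.3

The yellow star moved from (14.9, 11.7) to (14.5, 9.4), a distance of √(0.4² + 2.3²) ≈ 2.3.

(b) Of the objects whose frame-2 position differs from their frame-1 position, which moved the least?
the brown triangle

(moved 0.8)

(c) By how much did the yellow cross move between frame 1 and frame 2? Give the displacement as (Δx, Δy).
(-2.8, -1.0)

The yellow cross was at (11.3, 12.5) in frame 1 and (8.5, 11.5) in frame 2.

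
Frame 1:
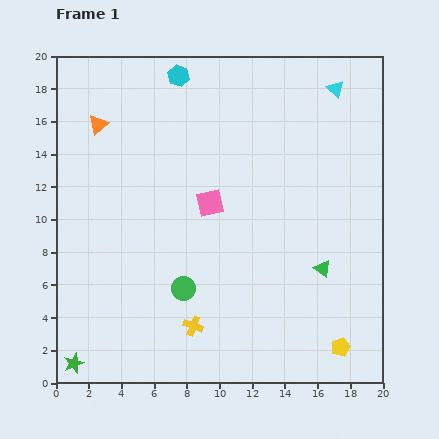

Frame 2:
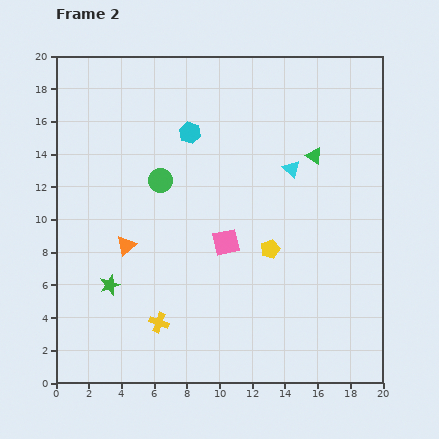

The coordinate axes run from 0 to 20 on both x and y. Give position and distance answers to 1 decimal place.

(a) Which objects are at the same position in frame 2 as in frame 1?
none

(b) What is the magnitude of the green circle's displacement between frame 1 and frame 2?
6.7

The green circle moved from (7.8, 5.8) to (6.4, 12.4), a distance of √(1.4² + 6.6²) ≈ 6.7.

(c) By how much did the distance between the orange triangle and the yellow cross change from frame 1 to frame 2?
-8.5

Distance in frame 1: 13.6. Distance in frame 2: 5.1.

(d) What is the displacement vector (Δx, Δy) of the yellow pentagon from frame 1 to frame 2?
(-4.3, 6.0)

The yellow pentagon was at (17.4, 2.2) in frame 1 and (13.1, 8.2) in frame 2.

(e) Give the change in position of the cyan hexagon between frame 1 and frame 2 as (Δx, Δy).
(0.7, -3.5)

The cyan hexagon was at (7.5, 18.8) in frame 1 and (8.2, 15.3) in frame 2.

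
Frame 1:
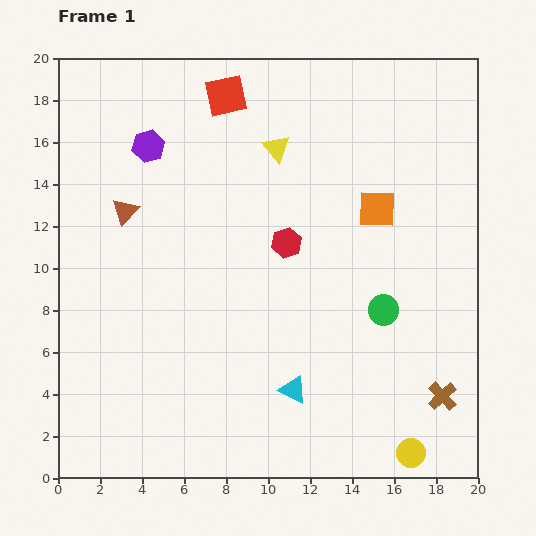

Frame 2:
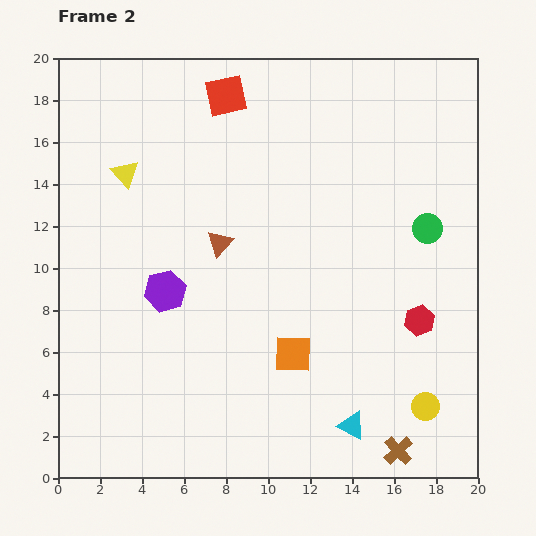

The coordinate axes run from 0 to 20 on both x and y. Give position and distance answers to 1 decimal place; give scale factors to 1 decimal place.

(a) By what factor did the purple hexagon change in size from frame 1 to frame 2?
1.3×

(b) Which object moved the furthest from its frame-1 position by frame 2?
the orange square

(moved 8.0; next 7.3)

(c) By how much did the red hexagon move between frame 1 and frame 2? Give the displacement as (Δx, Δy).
(6.3, -3.7)

The red hexagon was at (10.9, 11.2) in frame 1 and (17.2, 7.5) in frame 2.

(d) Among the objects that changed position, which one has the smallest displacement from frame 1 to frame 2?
the yellow circle

(moved 2.3)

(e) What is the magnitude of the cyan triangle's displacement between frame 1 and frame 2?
3.3

The cyan triangle moved from (11.2, 4.2) to (14.0, 2.5), a distance of √(2.8² + 1.7²) ≈ 3.3.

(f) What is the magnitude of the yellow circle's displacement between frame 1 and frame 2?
2.3

The yellow circle moved from (16.8, 1.2) to (17.5, 3.4), a distance of √(0.7² + 2.2²) ≈ 2.3.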